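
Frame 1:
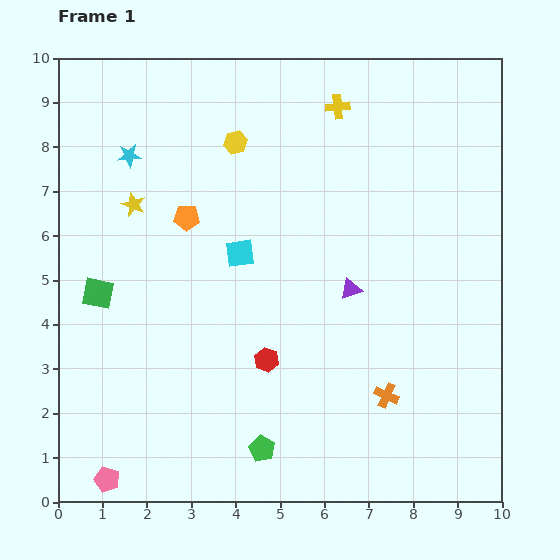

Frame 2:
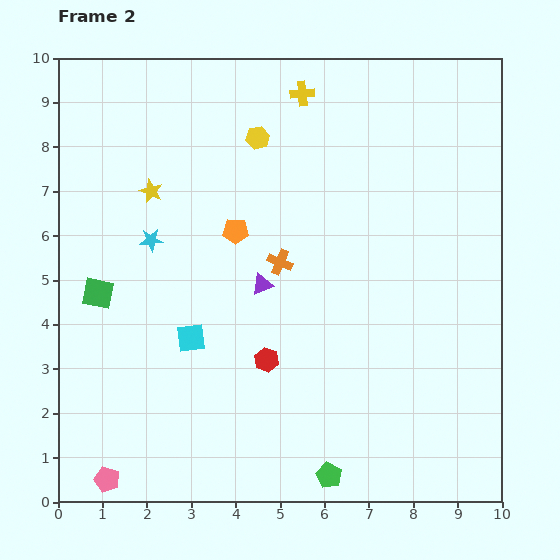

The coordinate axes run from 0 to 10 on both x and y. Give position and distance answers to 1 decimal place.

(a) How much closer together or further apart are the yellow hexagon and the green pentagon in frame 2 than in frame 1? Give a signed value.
+0.9

Distance in frame 1: 6.9. Distance in frame 2: 7.8.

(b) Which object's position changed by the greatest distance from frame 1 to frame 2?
the orange cross

(moved 3.8; next 2.2)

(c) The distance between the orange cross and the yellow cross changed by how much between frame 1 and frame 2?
-2.8

Distance in frame 1: 6.6. Distance in frame 2: 3.8.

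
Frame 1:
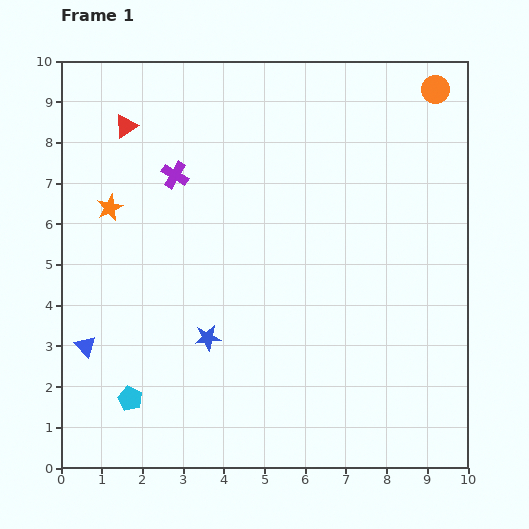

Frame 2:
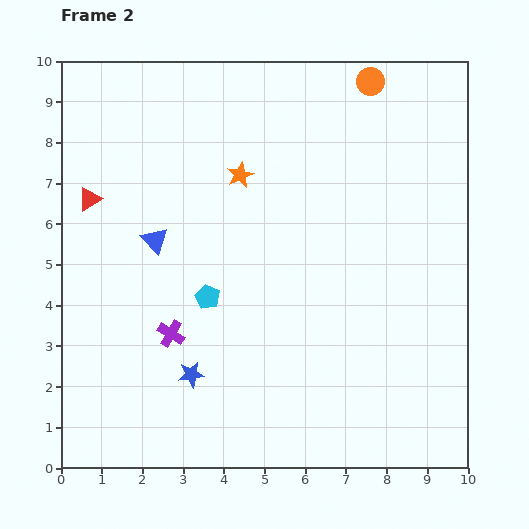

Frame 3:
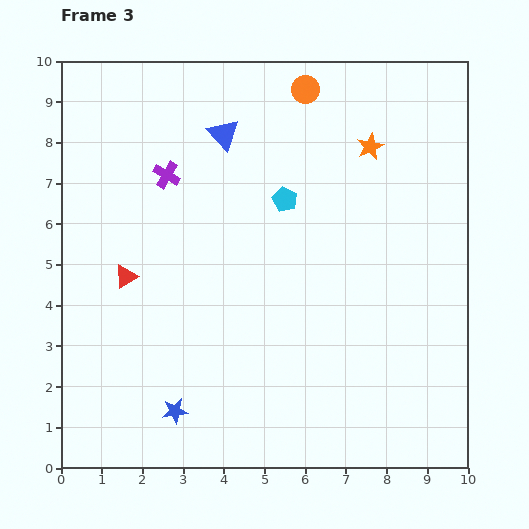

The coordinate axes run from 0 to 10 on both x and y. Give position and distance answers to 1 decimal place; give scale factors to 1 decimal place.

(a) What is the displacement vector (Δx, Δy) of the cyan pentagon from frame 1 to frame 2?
(1.9, 2.5)

The cyan pentagon was at (1.7, 1.7) in frame 1 and (3.6, 4.2) in frame 2.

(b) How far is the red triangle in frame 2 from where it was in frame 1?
2.0

The red triangle moved from (1.6, 8.4) to (0.7, 6.6), a distance of √(0.9² + 1.8²) ≈ 2.0.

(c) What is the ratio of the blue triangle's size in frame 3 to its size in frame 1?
1.5×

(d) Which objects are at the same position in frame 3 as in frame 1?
none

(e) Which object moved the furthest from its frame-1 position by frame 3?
the orange star

(moved 6.6; next 6.2)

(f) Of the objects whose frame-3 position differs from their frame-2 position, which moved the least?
the blue star

(moved 1.0)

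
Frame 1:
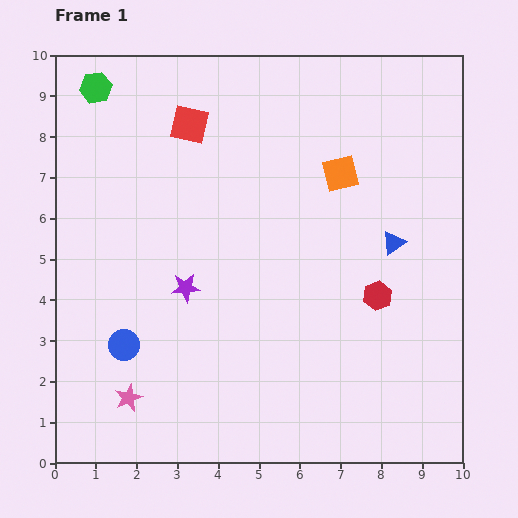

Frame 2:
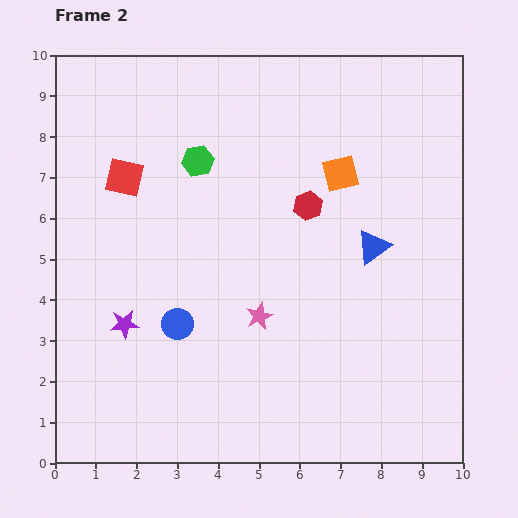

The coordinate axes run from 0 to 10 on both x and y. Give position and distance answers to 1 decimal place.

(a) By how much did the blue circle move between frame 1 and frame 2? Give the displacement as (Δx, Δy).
(1.3, 0.5)

The blue circle was at (1.7, 2.9) in frame 1 and (3.0, 3.4) in frame 2.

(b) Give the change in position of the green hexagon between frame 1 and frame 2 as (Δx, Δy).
(2.5, -1.8)

The green hexagon was at (1.0, 9.2) in frame 1 and (3.5, 7.4) in frame 2.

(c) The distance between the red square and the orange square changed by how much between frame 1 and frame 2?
+1.4

Distance in frame 1: 3.9. Distance in frame 2: 5.3.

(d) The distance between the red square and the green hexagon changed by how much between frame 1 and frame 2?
-0.7

Distance in frame 1: 2.5. Distance in frame 2: 1.8.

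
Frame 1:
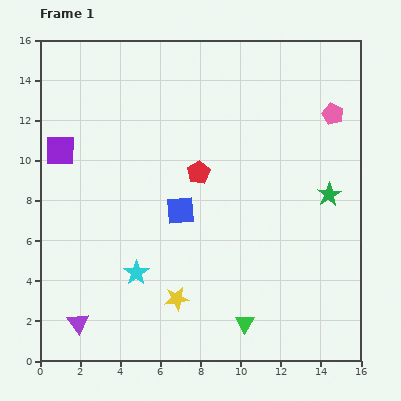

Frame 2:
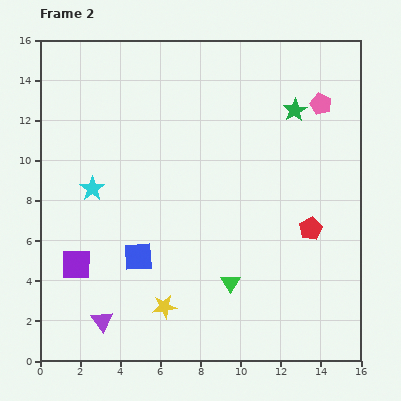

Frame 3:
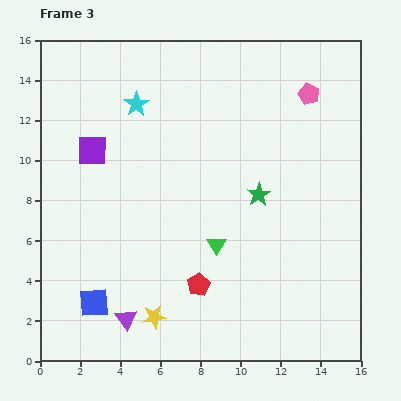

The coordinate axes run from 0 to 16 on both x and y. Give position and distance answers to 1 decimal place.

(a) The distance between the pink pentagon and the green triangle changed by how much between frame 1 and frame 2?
-1.3

Distance in frame 1: 11.3. Distance in frame 2: 10.0.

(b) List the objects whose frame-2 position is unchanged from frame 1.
none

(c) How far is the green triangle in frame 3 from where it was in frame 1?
4.1

The green triangle moved from (10.2, 1.9) to (8.8, 5.8), a distance of √(1.4² + 3.9²) ≈ 4.1.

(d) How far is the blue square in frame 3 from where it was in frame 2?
3.2

The blue square moved from (4.9, 5.2) to (2.7, 2.9), a distance of √(2.2² + 2.3²) ≈ 3.2.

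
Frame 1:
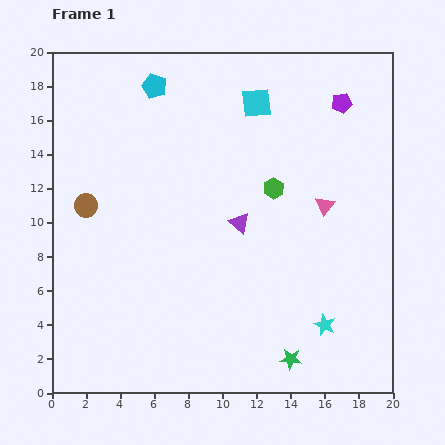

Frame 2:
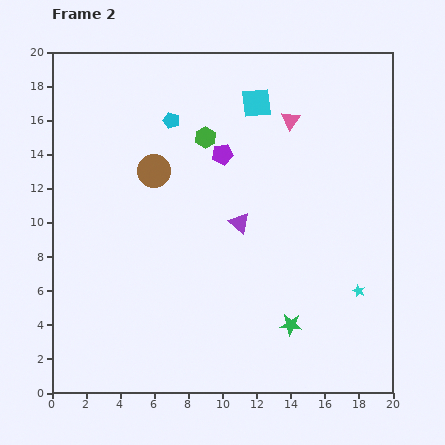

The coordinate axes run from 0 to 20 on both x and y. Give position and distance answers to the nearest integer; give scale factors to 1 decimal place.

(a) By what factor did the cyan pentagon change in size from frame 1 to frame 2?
0.6×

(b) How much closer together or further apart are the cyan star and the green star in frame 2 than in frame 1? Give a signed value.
+1

Distance in frame 1: 3. Distance in frame 2: 4.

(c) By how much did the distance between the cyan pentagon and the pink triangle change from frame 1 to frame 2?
-5

Distance in frame 1: 12. Distance in frame 2: 7.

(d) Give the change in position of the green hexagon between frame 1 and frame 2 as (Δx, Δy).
(-4, 3)

The green hexagon was at (13, 12) in frame 1 and (9, 15) in frame 2.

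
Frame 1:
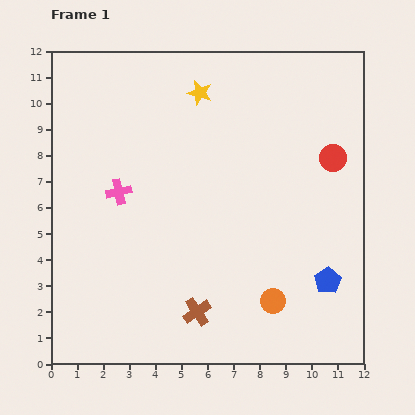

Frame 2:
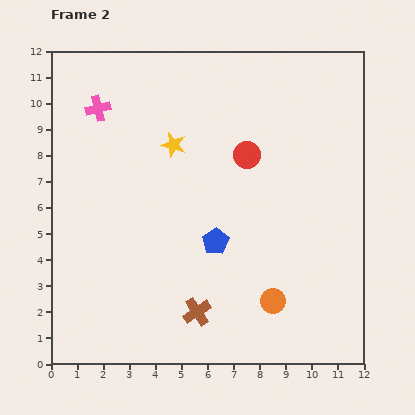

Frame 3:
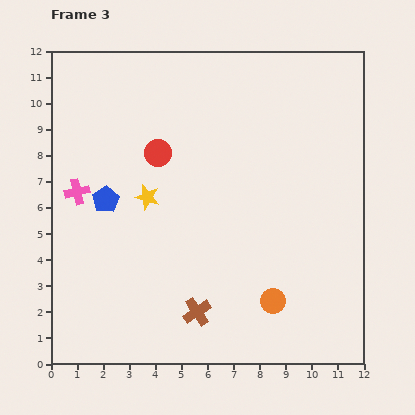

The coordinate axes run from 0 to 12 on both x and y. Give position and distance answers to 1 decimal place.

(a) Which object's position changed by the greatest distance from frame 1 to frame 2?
the blue pentagon

(moved 4.6; next 3.3)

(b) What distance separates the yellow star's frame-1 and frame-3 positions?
4.5

The yellow star moved from (5.7, 10.4) to (3.7, 6.4), a distance of √(2.0² + 4.0²) ≈ 4.5.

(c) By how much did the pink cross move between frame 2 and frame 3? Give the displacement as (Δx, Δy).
(-0.8, -3.2)

The pink cross was at (1.8, 9.8) in frame 2 and (1.0, 6.6) in frame 3.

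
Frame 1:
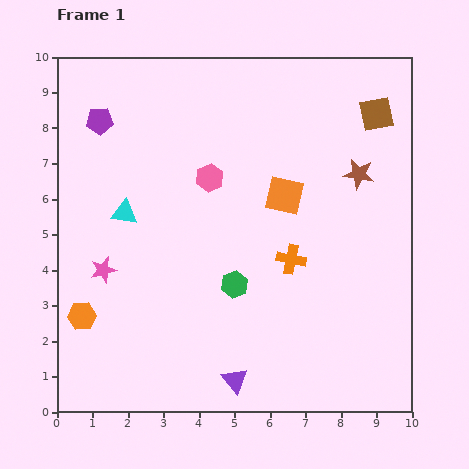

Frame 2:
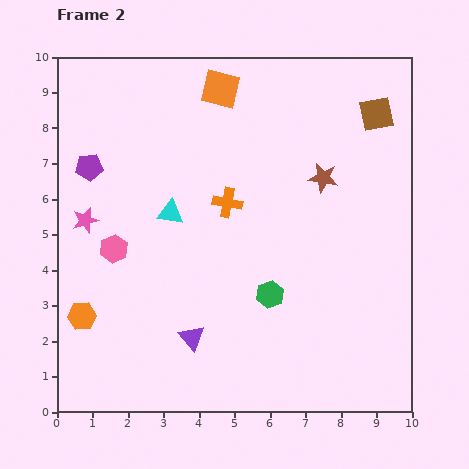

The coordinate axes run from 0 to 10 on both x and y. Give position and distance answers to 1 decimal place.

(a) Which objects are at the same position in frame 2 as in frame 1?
the brown square, the orange hexagon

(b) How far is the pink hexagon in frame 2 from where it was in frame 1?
3.4

The pink hexagon moved from (4.3, 6.6) to (1.6, 4.6), a distance of √(2.7² + 2.0²) ≈ 3.4.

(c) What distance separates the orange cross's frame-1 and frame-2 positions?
2.4

The orange cross moved from (6.6, 4.3) to (4.8, 5.9), a distance of √(1.8² + 1.6²) ≈ 2.4.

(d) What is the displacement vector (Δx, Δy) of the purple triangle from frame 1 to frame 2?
(-1.2, 1.2)

The purple triangle was at (5.0, 0.9) in frame 1 and (3.8, 2.1) in frame 2.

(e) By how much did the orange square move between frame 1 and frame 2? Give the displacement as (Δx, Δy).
(-1.8, 3.0)

The orange square was at (6.4, 6.1) in frame 1 and (4.6, 9.1) in frame 2.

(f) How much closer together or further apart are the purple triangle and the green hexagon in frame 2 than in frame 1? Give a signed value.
-0.2

Distance in frame 1: 2.7. Distance in frame 2: 2.5.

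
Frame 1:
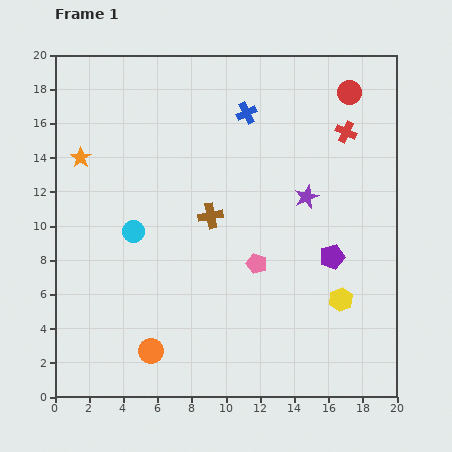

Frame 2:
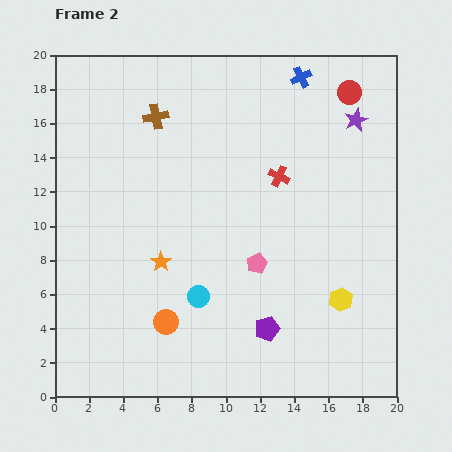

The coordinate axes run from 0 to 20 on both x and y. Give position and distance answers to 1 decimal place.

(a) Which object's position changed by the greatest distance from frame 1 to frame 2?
the orange star

(moved 7.7; next 6.6)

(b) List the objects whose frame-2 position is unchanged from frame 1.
the red circle, the pink pentagon, the yellow hexagon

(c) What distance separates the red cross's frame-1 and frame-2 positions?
4.7

The red cross moved from (17.0, 15.5) to (13.1, 12.9), a distance of √(3.9² + 2.6²) ≈ 4.7.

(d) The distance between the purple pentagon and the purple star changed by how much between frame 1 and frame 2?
+9.5

Distance in frame 1: 3.8. Distance in frame 2: 13.3.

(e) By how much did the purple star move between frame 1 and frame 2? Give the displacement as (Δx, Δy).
(2.9, 4.5)

The purple star was at (14.7, 11.7) in frame 1 and (17.6, 16.2) in frame 2.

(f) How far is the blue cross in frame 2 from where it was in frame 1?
3.8

The blue cross moved from (11.2, 16.6) to (14.4, 18.7), a distance of √(3.2² + 2.1²) ≈ 3.8.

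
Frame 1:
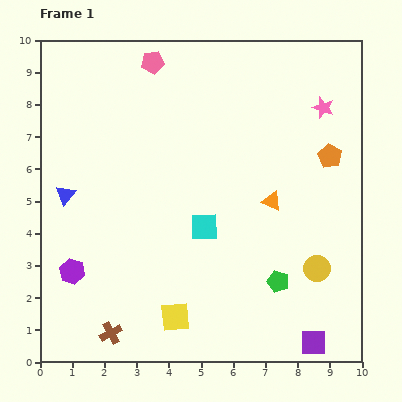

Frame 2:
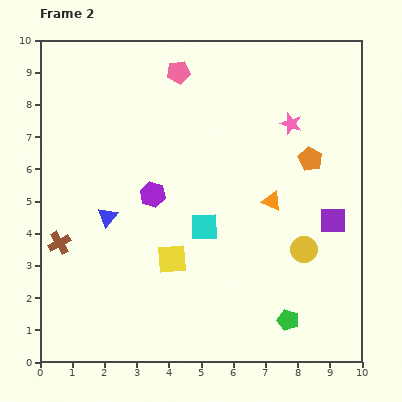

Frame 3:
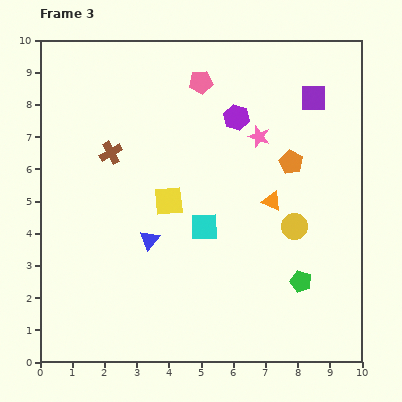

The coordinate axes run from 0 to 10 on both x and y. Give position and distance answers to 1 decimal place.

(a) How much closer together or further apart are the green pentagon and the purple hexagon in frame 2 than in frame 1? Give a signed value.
-0.7

Distance in frame 1: 6.4. Distance in frame 2: 5.7.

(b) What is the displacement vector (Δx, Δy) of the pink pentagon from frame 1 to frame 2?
(0.8, -0.3)

The pink pentagon was at (3.5, 9.3) in frame 1 and (4.3, 9.0) in frame 2.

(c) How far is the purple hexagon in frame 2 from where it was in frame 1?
3.5

The purple hexagon moved from (1.0, 2.8) to (3.5, 5.2), a distance of √(2.5² + 2.4²) ≈ 3.5.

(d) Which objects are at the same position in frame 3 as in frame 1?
the cyan square, the orange triangle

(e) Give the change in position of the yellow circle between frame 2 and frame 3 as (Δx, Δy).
(-0.3, 0.7)

The yellow circle was at (8.2, 3.5) in frame 2 and (7.9, 4.2) in frame 3.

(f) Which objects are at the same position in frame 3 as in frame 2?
the cyan square, the orange triangle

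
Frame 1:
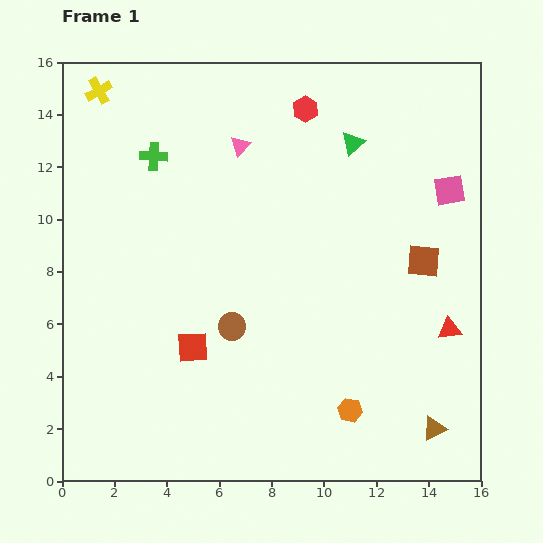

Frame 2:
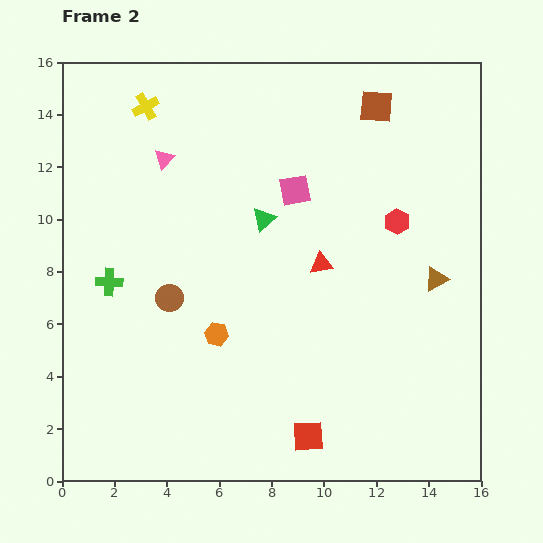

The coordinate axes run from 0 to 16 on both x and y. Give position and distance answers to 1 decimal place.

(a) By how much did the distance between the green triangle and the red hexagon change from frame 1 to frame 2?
+2.9

Distance in frame 1: 2.2. Distance in frame 2: 5.1.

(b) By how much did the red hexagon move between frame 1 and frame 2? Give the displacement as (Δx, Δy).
(3.5, -4.3)

The red hexagon was at (9.3, 14.2) in frame 1 and (12.8, 9.9) in frame 2.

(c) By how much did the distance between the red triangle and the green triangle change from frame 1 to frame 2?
-5.2

Distance in frame 1: 8.0. Distance in frame 2: 2.8.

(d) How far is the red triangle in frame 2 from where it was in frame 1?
5.5

The red triangle moved from (14.8, 5.8) to (9.9, 8.3), a distance of √(4.9² + 2.5²) ≈ 5.5.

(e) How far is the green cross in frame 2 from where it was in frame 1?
5.1

The green cross moved from (3.5, 12.4) to (1.8, 7.6), a distance of √(1.7² + 4.8²) ≈ 5.1.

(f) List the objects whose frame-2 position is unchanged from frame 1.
none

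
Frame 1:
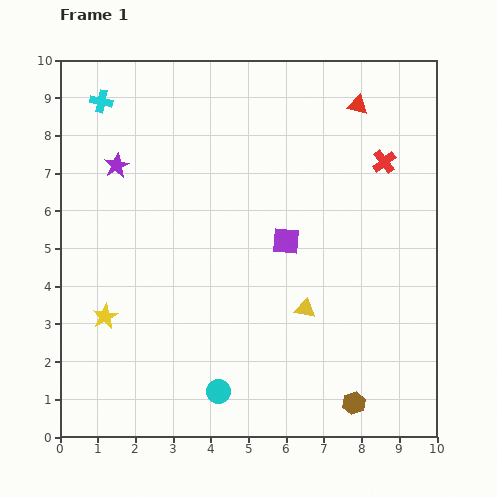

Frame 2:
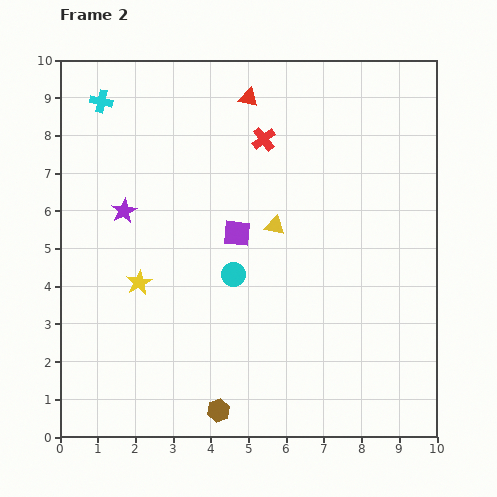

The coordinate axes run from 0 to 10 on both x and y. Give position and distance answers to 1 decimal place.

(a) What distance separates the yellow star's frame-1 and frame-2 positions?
1.3

The yellow star moved from (1.2, 3.2) to (2.1, 4.1), a distance of √(0.9² + 0.9²) ≈ 1.3.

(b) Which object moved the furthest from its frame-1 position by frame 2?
the brown hexagon

(moved 3.6; next 3.3)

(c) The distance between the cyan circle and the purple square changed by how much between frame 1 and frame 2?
-3.3

Distance in frame 1: 4.4. Distance in frame 2: 1.1.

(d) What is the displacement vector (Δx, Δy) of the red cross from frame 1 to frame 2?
(-3.2, 0.6)

The red cross was at (8.6, 7.3) in frame 1 and (5.4, 7.9) in frame 2.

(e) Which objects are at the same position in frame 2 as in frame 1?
the cyan cross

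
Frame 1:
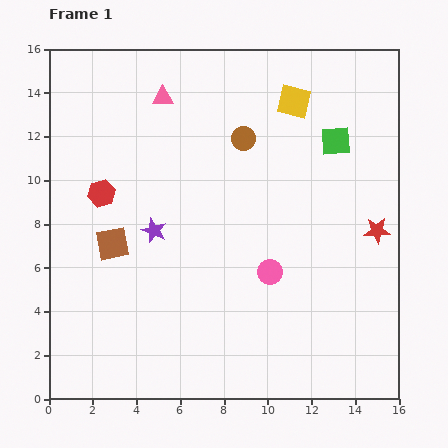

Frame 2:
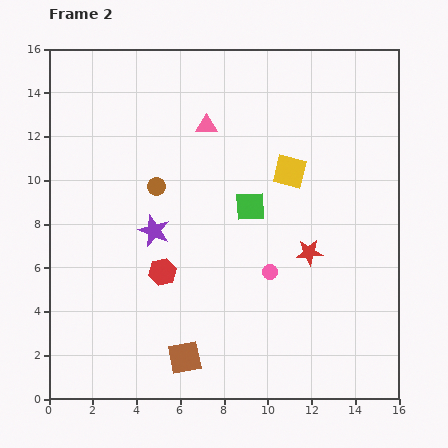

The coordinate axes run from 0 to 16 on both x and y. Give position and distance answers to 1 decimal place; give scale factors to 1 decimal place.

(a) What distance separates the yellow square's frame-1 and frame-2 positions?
3.2

The yellow square moved from (11.2, 13.6) to (11.0, 10.4), a distance of √(0.2² + 3.2²) ≈ 3.2.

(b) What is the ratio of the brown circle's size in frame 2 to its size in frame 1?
0.7×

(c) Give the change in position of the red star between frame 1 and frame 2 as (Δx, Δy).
(-3.1, -1.0)

The red star was at (15.0, 7.7) in frame 1 and (11.9, 6.7) in frame 2.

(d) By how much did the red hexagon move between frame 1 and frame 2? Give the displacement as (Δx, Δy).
(2.8, -3.6)

The red hexagon was at (2.4, 9.4) in frame 1 and (5.2, 5.8) in frame 2.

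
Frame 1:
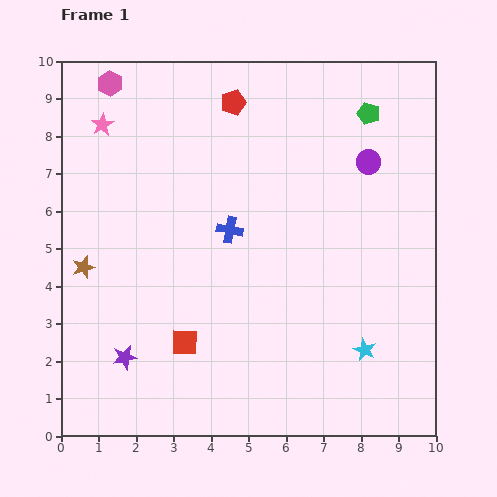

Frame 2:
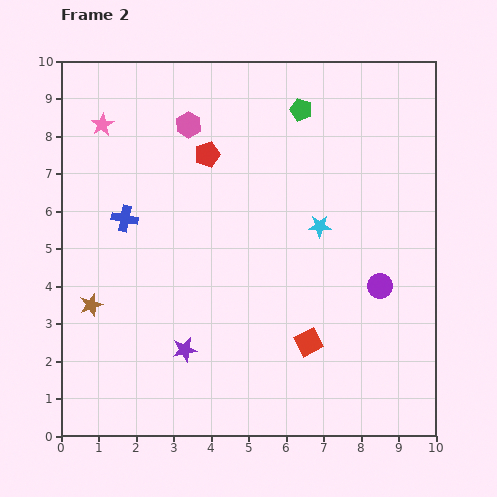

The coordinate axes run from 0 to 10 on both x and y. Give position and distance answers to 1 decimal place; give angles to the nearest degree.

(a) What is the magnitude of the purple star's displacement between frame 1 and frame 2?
1.6

The purple star moved from (1.7, 2.1) to (3.3, 2.3), a distance of √(1.6² + 0.2²) ≈ 1.6.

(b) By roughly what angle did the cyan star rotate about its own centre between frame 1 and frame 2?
26° counter-clockwise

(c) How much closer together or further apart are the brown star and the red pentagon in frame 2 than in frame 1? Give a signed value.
-0.8

Distance in frame 1: 5.9. Distance in frame 2: 5.1.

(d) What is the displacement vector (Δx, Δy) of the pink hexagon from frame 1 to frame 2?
(2.1, -1.1)

The pink hexagon was at (1.3, 9.4) in frame 1 and (3.4, 8.3) in frame 2.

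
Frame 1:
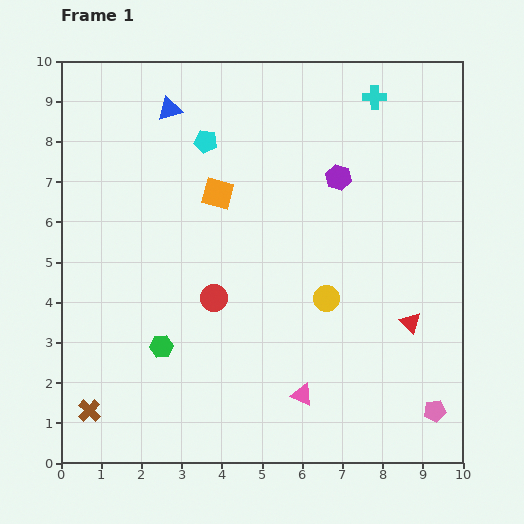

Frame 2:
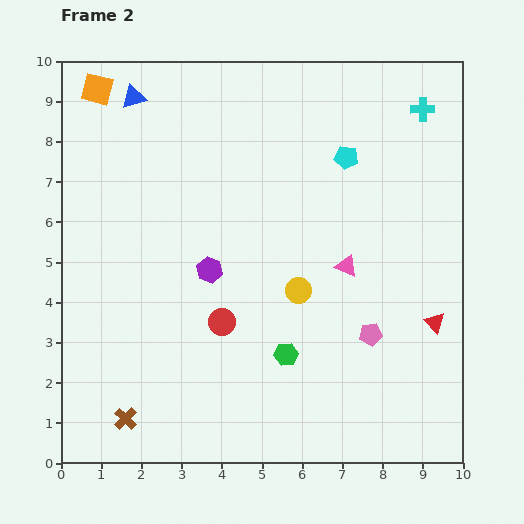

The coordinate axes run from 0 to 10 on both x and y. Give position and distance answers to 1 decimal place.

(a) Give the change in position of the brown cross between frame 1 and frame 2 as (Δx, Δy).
(0.9, -0.2)

The brown cross was at (0.7, 1.3) in frame 1 and (1.6, 1.1) in frame 2.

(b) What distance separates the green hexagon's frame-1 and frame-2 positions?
3.1

The green hexagon moved from (2.5, 2.9) to (5.6, 2.7), a distance of √(3.1² + 0.2²) ≈ 3.1.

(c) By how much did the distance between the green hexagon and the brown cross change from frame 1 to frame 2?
+1.9

Distance in frame 1: 2.4. Distance in frame 2: 4.3.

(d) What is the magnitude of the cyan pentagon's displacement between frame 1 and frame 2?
3.5

The cyan pentagon moved from (3.6, 8.0) to (7.1, 7.6), a distance of √(3.5² + 0.4²) ≈ 3.5.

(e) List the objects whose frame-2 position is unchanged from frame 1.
none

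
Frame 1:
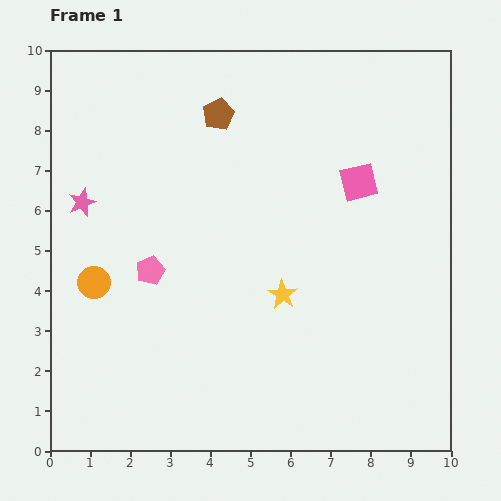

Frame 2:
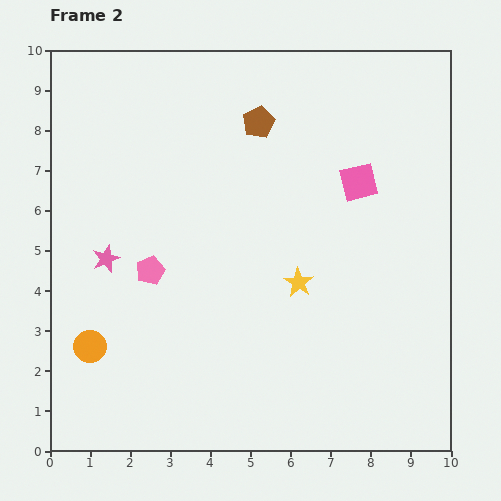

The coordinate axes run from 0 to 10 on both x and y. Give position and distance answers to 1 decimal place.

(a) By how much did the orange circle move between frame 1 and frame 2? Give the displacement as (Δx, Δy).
(-0.1, -1.6)

The orange circle was at (1.1, 4.2) in frame 1 and (1.0, 2.6) in frame 2.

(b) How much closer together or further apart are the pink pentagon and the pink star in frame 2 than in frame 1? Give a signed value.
-1.3

Distance in frame 1: 2.4. Distance in frame 2: 1.1.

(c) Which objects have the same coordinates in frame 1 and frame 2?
the pink square, the pink pentagon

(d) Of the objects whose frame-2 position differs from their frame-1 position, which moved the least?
the yellow star

(moved 0.5)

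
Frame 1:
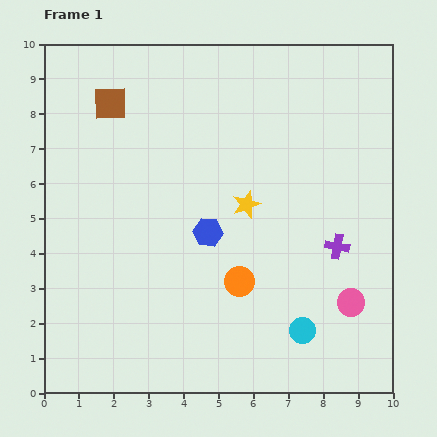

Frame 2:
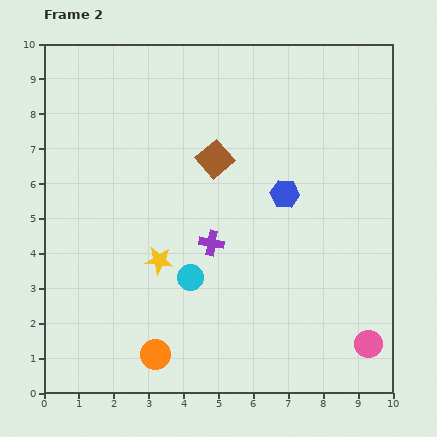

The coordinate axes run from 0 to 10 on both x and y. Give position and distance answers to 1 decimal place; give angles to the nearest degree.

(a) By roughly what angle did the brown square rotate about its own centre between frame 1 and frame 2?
39° counter-clockwise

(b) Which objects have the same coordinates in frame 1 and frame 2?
none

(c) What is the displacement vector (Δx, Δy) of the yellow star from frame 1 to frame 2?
(-2.5, -1.6)

The yellow star was at (5.8, 5.4) in frame 1 and (3.3, 3.8) in frame 2.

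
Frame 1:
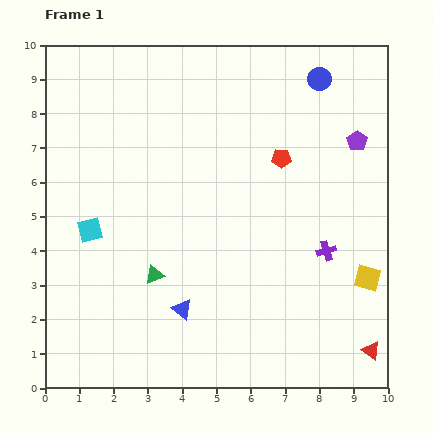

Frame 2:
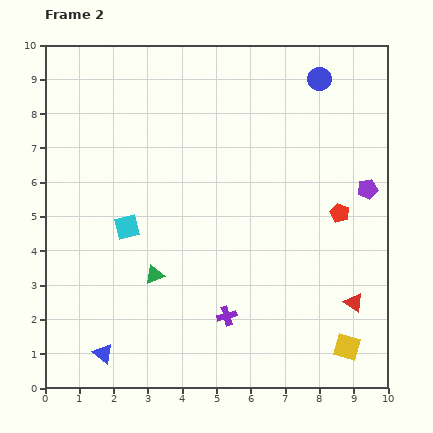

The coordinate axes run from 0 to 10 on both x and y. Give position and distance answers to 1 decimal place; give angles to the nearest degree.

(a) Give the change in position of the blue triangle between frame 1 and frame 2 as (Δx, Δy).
(-2.3, -1.3)

The blue triangle was at (4.0, 2.3) in frame 1 and (1.7, 1.0) in frame 2.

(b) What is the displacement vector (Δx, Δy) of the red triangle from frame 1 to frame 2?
(-0.5, 1.4)

The red triangle was at (9.5, 1.1) in frame 1 and (9.0, 2.5) in frame 2.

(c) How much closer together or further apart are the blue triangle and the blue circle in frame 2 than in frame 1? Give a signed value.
+2.4

Distance in frame 1: 7.8. Distance in frame 2: 10.2.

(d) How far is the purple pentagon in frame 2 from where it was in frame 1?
1.4

The purple pentagon moved from (9.1, 7.2) to (9.4, 5.8), a distance of √(0.3² + 1.4²) ≈ 1.4.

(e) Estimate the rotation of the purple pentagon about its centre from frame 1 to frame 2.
24° clockwise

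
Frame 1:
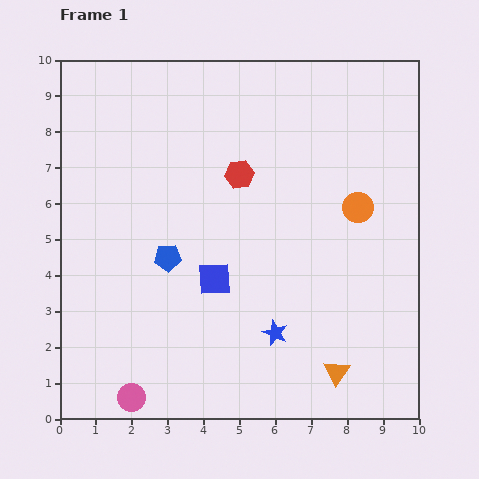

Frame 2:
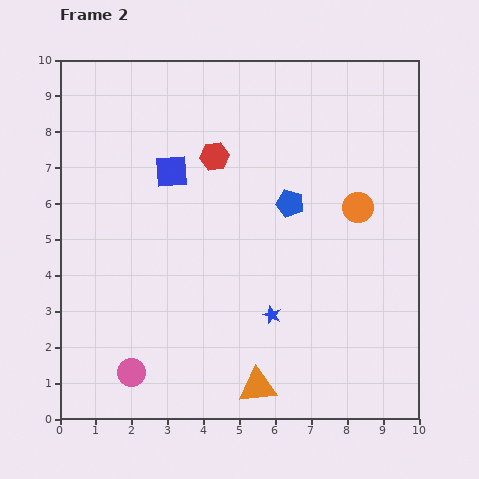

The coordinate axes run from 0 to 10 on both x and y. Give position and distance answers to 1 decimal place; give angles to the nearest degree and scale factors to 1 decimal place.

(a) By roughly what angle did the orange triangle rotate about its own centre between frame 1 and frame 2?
50° clockwise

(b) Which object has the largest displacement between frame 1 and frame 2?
the blue pentagon

(moved 3.7; next 3.2)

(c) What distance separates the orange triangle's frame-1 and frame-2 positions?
2.2

The orange triangle moved from (7.7, 1.3) to (5.5, 0.9), a distance of √(2.2² + 0.4²) ≈ 2.2.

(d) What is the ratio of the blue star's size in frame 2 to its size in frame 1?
0.7×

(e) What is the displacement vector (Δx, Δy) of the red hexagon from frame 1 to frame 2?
(-0.7, 0.5)

The red hexagon was at (5.0, 6.8) in frame 1 and (4.3, 7.3) in frame 2.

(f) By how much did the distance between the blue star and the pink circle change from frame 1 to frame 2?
-0.2

Distance in frame 1: 4.4. Distance in frame 2: 4.2.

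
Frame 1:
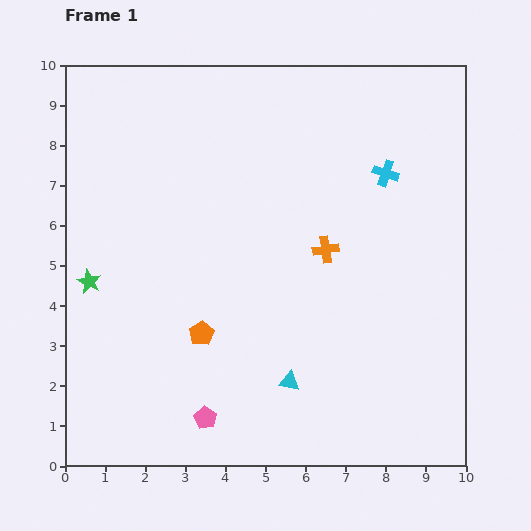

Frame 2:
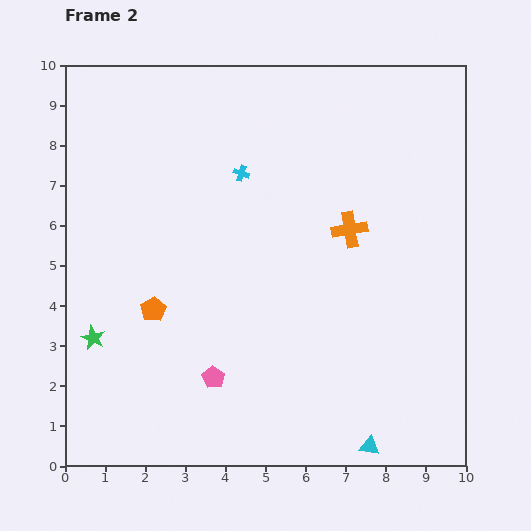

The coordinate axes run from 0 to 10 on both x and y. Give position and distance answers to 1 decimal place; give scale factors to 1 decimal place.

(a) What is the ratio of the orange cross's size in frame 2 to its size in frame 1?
1.4×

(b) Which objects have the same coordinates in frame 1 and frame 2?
none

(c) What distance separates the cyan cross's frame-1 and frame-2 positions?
3.6

The cyan cross moved from (8.0, 7.3) to (4.4, 7.3), a distance of √(3.6² + 0.0²) ≈ 3.6.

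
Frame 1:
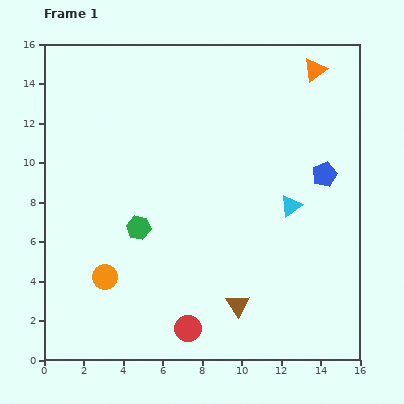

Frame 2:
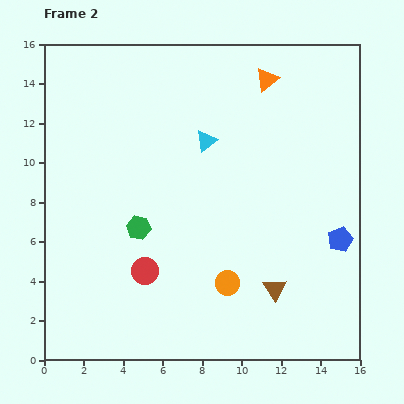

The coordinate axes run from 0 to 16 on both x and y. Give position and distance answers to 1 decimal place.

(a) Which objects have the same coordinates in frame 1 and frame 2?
the green hexagon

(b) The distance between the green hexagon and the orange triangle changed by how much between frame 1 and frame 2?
-2.1

Distance in frame 1: 12.0. Distance in frame 2: 9.9.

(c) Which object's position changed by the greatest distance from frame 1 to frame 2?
the orange circle

(moved 6.2; next 5.4)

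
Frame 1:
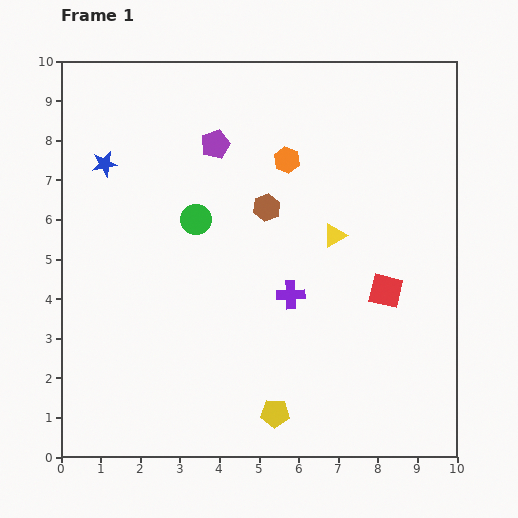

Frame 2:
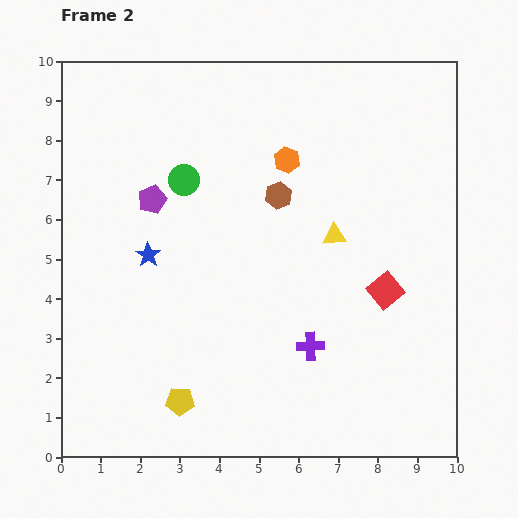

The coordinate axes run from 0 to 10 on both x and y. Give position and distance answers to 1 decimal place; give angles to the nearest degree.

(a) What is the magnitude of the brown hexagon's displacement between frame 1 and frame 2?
0.4

The brown hexagon moved from (5.2, 6.3) to (5.5, 6.6), a distance of √(0.3² + 0.3²) ≈ 0.4.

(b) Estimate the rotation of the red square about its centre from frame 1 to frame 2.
36° clockwise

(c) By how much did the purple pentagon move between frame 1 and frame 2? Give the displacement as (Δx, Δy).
(-1.6, -1.4)

The purple pentagon was at (3.9, 7.9) in frame 1 and (2.3, 6.5) in frame 2.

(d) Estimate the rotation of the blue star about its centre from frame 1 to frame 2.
25° counter-clockwise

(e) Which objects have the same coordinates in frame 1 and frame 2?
the orange hexagon, the red square, the yellow triangle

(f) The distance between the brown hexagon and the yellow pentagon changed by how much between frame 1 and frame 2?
+0.6

Distance in frame 1: 5.2. Distance in frame 2: 5.8.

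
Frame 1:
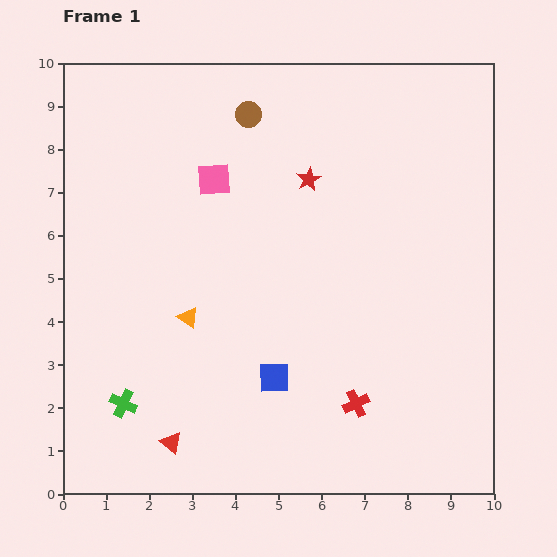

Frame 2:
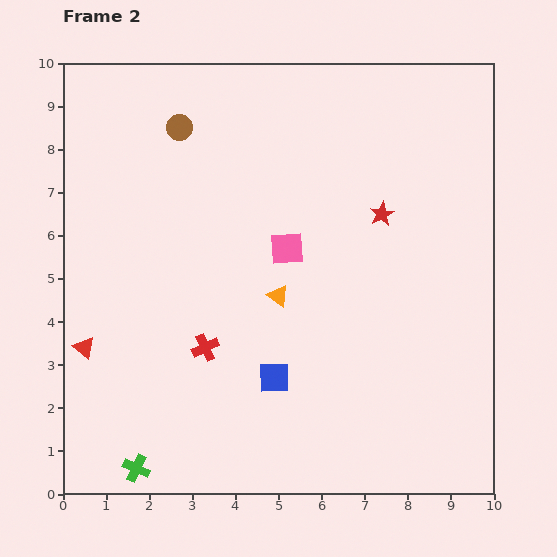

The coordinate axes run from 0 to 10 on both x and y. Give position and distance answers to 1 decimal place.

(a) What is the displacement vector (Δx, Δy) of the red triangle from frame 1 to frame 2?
(-2.0, 2.2)

The red triangle was at (2.5, 1.2) in frame 1 and (0.5, 3.4) in frame 2.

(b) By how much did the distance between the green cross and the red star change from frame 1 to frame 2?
+1.5

Distance in frame 1: 6.7. Distance in frame 2: 8.2.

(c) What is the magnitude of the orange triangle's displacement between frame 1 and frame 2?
2.2

The orange triangle moved from (2.9, 4.1) to (5.0, 4.6), a distance of √(2.1² + 0.5²) ≈ 2.2.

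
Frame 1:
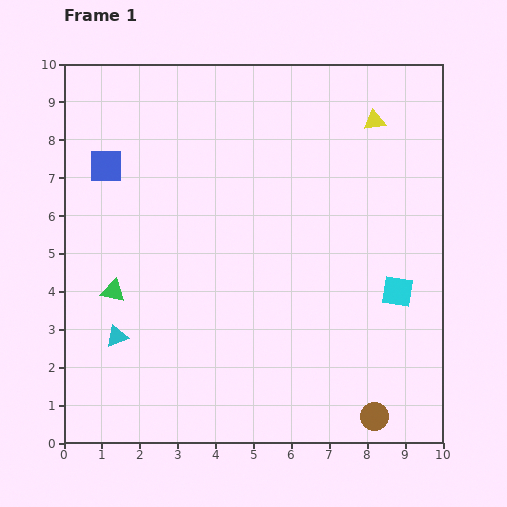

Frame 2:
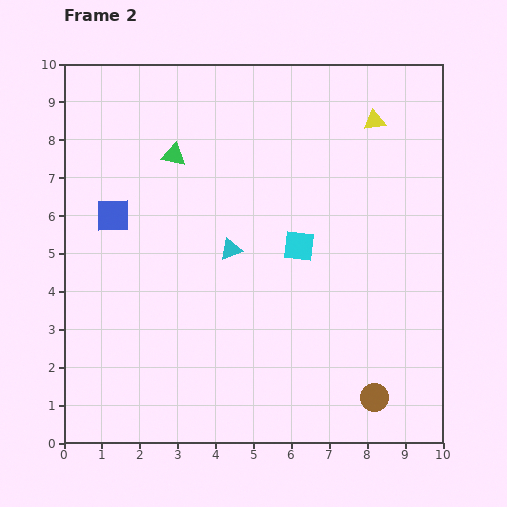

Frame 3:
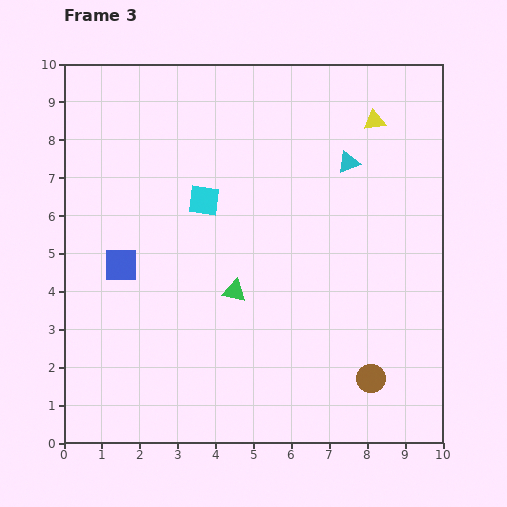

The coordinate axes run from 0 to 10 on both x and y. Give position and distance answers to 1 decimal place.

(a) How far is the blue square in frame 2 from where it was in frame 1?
1.3

The blue square moved from (1.1, 7.3) to (1.3, 6.0), a distance of √(0.2² + 1.3²) ≈ 1.3.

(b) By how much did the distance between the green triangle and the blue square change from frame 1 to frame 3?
-0.2

Distance in frame 1: 3.3. Distance in frame 3: 3.1.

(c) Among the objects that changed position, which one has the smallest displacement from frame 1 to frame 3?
the brown circle

(moved 1.0)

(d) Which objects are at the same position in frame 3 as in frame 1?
the yellow triangle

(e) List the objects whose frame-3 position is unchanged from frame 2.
the yellow triangle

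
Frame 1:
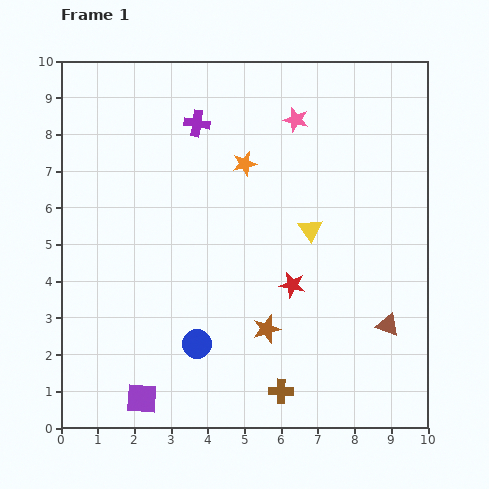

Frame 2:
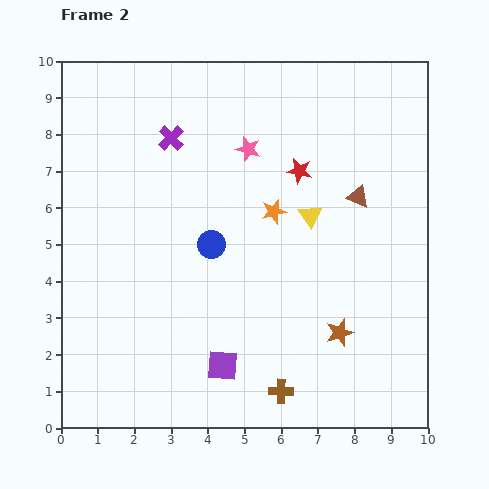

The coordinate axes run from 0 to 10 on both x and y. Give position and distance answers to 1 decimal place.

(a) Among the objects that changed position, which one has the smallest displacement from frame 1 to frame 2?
the yellow triangle

(moved 0.4)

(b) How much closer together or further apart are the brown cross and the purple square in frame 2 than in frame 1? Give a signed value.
-2.1

Distance in frame 1: 3.8. Distance in frame 2: 1.7.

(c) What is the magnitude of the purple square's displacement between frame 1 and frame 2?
2.4

The purple square moved from (2.2, 0.8) to (4.4, 1.7), a distance of √(2.2² + 0.9²) ≈ 2.4.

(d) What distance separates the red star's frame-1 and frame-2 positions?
3.1

The red star moved from (6.3, 3.9) to (6.5, 7.0), a distance of √(0.2² + 3.1²) ≈ 3.1.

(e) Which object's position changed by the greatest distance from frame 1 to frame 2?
the brown triangle

(moved 3.6; next 3.1)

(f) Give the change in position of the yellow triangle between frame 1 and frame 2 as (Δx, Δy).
(0.0, 0.4)

The yellow triangle was at (6.8, 5.4) in frame 1 and (6.8, 5.8) in frame 2.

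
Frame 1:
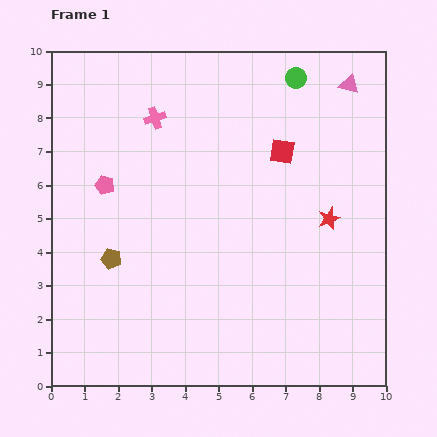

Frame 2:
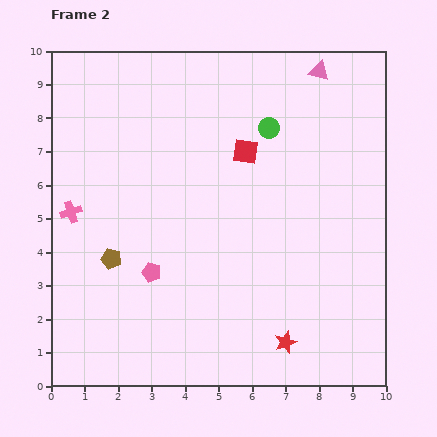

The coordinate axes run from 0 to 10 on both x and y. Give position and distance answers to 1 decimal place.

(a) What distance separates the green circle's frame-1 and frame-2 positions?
1.7

The green circle moved from (7.3, 9.2) to (6.5, 7.7), a distance of √(0.8² + 1.5²) ≈ 1.7.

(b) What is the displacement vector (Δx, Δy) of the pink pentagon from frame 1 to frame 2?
(1.4, -2.6)

The pink pentagon was at (1.6, 6.0) in frame 1 and (3.0, 3.4) in frame 2.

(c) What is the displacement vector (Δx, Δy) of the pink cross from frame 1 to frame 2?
(-2.5, -2.8)

The pink cross was at (3.1, 8.0) in frame 1 and (0.6, 5.2) in frame 2.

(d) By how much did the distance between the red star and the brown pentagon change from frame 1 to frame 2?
-0.8

Distance in frame 1: 6.6. Distance in frame 2: 5.8.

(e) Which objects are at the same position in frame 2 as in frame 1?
the brown pentagon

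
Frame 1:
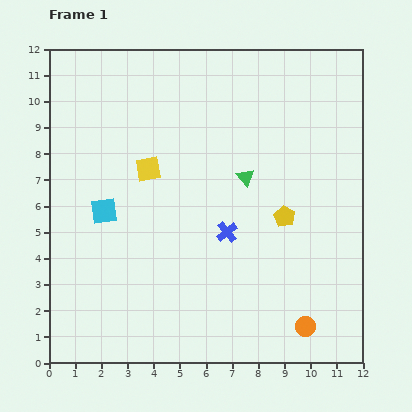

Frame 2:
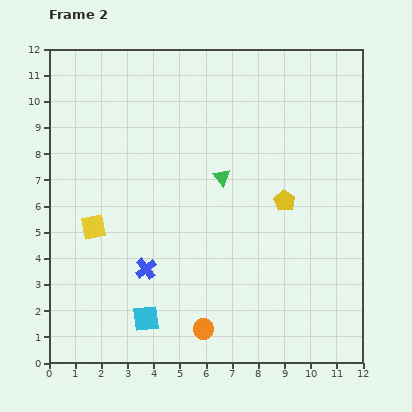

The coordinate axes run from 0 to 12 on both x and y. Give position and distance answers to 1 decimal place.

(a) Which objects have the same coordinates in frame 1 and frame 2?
none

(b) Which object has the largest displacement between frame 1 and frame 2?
the cyan square

(moved 4.4; next 3.9)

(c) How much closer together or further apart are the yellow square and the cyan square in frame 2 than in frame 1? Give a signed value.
+1.7

Distance in frame 1: 2.3. Distance in frame 2: 4.0.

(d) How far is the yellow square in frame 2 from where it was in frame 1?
3.0

The yellow square moved from (3.8, 7.4) to (1.7, 5.2), a distance of √(2.1² + 2.2²) ≈ 3.0.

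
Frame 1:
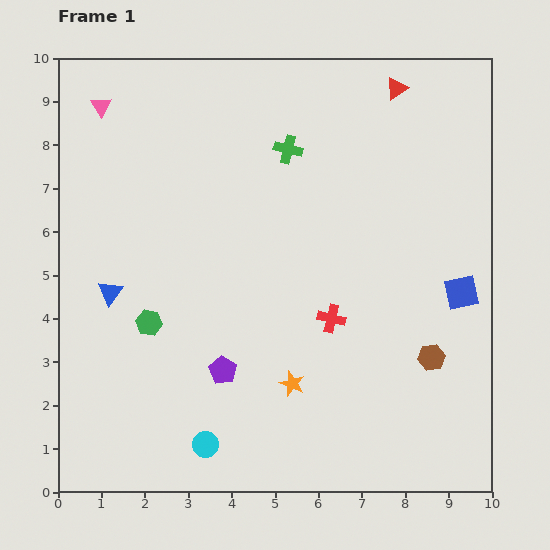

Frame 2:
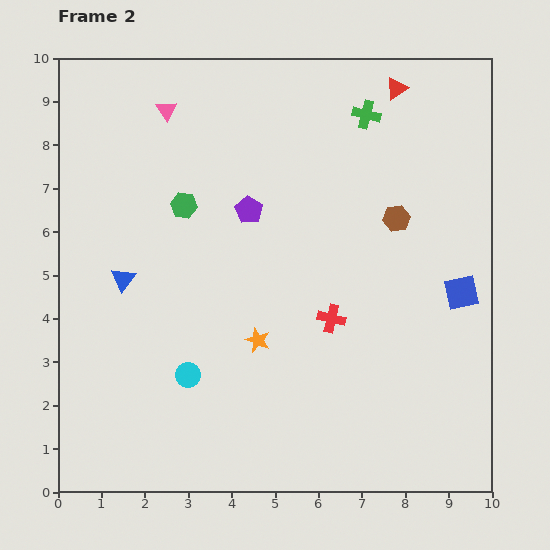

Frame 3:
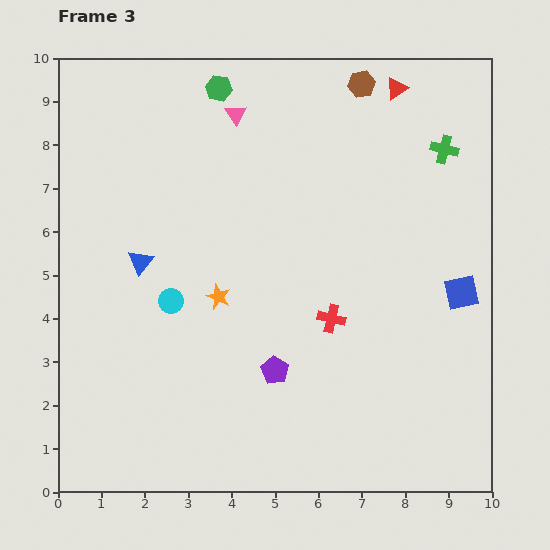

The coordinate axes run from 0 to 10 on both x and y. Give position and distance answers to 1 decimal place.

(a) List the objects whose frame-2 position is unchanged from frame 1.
the red cross, the red triangle, the blue square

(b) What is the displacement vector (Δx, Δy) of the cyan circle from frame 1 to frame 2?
(-0.4, 1.6)

The cyan circle was at (3.4, 1.1) in frame 1 and (3.0, 2.7) in frame 2.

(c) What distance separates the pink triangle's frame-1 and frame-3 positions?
3.1

The pink triangle moved from (1.0, 8.9) to (4.1, 8.7), a distance of √(3.1² + 0.2²) ≈ 3.1.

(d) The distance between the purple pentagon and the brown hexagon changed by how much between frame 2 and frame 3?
+3.5

Distance in frame 2: 3.4. Distance in frame 3: 6.9.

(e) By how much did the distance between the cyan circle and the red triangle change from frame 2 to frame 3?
-1.1

Distance in frame 2: 8.2. Distance in frame 3: 7.1.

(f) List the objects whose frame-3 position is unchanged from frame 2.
the red cross, the red triangle, the blue square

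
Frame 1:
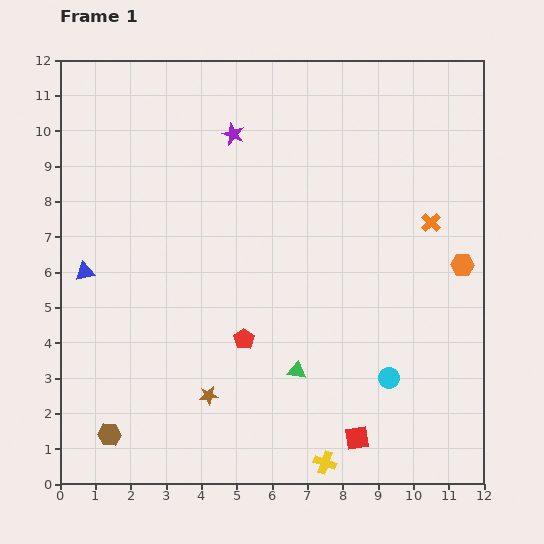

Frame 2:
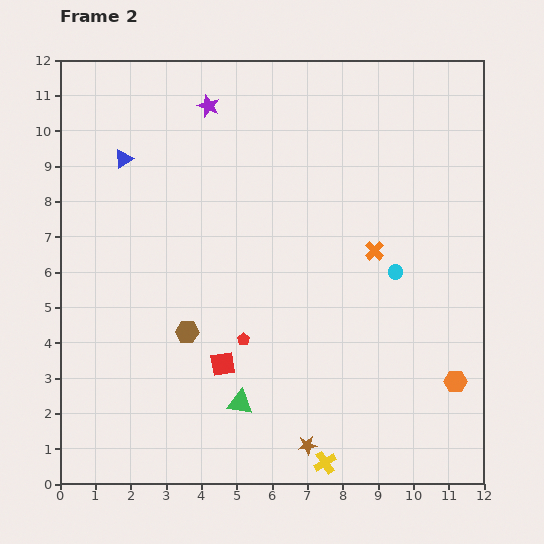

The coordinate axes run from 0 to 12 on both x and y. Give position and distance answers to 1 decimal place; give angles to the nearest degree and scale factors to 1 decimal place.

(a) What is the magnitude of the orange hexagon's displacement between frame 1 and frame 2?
3.3

The orange hexagon moved from (11.4, 6.2) to (11.2, 2.9), a distance of √(0.2² + 3.3²) ≈ 3.3.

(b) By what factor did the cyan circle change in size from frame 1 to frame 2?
0.7×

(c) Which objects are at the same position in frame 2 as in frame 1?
the yellow cross, the red pentagon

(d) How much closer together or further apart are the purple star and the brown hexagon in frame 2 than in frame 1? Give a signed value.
-2.8

Distance in frame 1: 9.2. Distance in frame 2: 6.4.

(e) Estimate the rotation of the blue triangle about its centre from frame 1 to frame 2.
19° counter-clockwise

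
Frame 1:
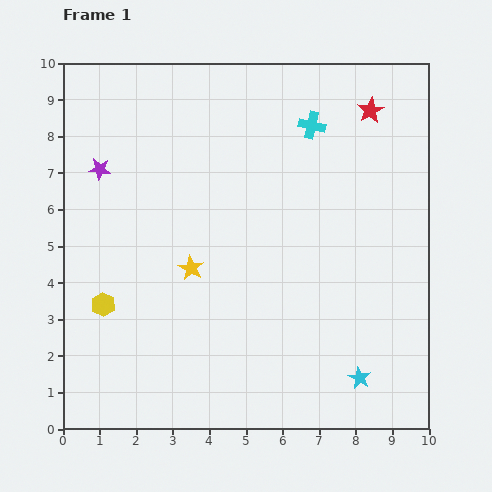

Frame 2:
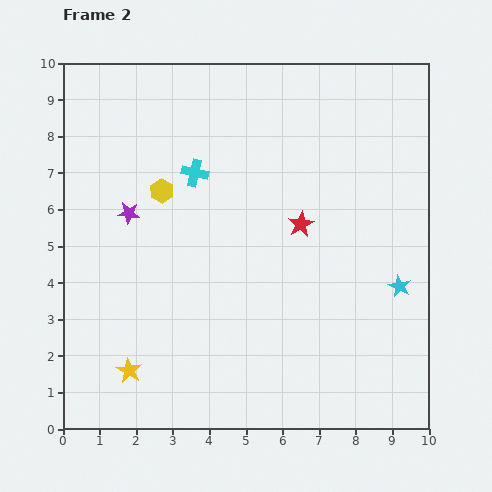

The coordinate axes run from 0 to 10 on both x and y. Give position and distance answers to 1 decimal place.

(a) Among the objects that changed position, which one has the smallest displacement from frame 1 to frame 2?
the purple star

(moved 1.4)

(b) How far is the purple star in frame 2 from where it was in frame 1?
1.4

The purple star moved from (1.0, 7.1) to (1.8, 5.9), a distance of √(0.8² + 1.2²) ≈ 1.4.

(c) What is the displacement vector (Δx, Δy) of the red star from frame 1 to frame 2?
(-1.9, -3.1)

The red star was at (8.4, 8.7) in frame 1 and (6.5, 5.6) in frame 2.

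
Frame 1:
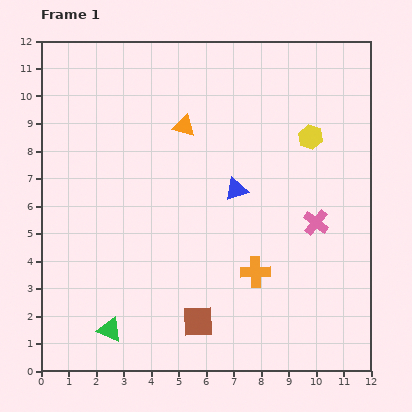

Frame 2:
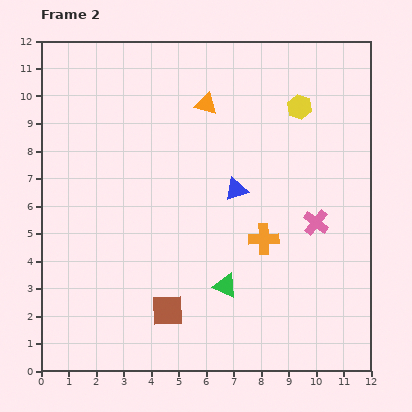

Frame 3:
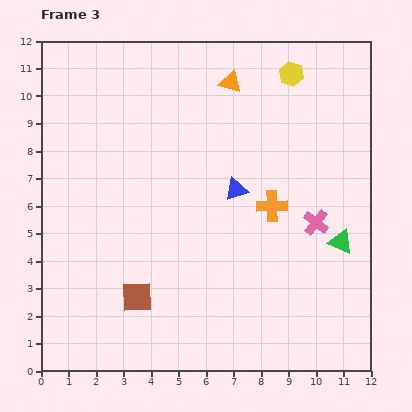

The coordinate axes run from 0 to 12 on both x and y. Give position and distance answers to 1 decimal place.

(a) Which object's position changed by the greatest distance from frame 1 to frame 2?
the green triangle

(moved 4.5; next 1.2)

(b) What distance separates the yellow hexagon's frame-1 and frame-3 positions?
2.4

The yellow hexagon moved from (9.8, 8.5) to (9.1, 10.8), a distance of √(0.7² + 2.3²) ≈ 2.4.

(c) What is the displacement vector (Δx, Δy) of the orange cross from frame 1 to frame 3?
(0.6, 2.4)

The orange cross was at (7.8, 3.6) in frame 1 and (8.4, 6.0) in frame 3.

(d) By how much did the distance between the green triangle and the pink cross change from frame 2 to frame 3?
-2.9

Distance in frame 2: 4.0. Distance in frame 3: 1.1.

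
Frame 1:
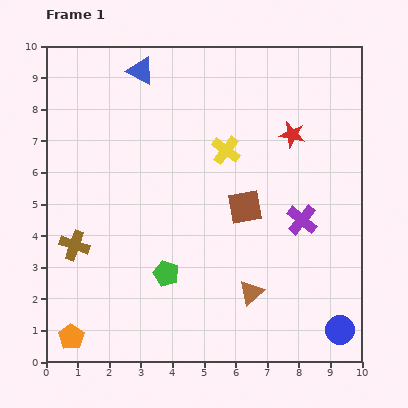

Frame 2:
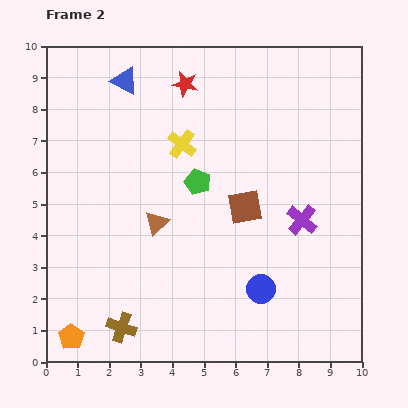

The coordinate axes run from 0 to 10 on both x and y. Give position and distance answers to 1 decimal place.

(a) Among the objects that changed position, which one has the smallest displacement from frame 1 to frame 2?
the blue triangle

(moved 0.6)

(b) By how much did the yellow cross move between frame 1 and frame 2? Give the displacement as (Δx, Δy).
(-1.4, 0.2)

The yellow cross was at (5.7, 6.7) in frame 1 and (4.3, 6.9) in frame 2.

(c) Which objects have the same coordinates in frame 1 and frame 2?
the orange pentagon, the brown square, the purple cross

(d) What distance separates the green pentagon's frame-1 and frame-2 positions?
3.1

The green pentagon moved from (3.8, 2.8) to (4.8, 5.7), a distance of √(1.0² + 2.9²) ≈ 3.1.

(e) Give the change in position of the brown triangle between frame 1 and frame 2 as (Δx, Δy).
(-3.0, 2.2)

The brown triangle was at (6.5, 2.2) in frame 1 and (3.5, 4.4) in frame 2.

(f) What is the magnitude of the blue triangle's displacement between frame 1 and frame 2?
0.6

The blue triangle moved from (3.0, 9.2) to (2.5, 8.9), a distance of √(0.5² + 0.3²) ≈ 0.6.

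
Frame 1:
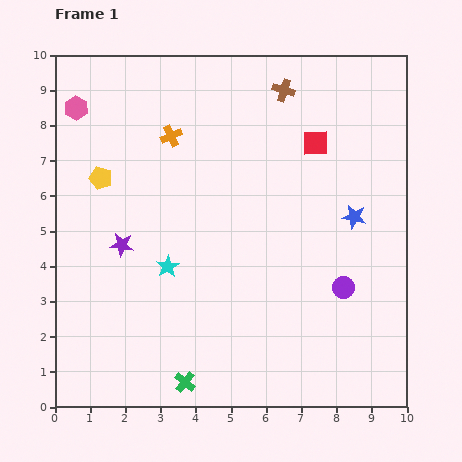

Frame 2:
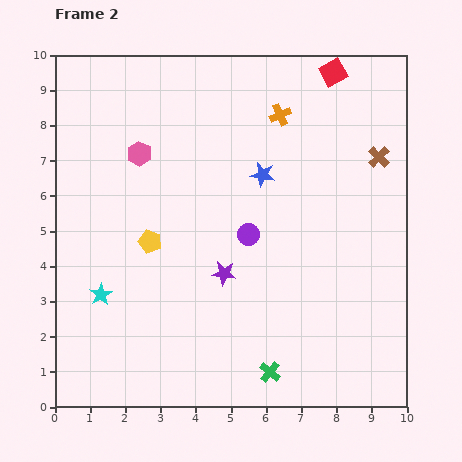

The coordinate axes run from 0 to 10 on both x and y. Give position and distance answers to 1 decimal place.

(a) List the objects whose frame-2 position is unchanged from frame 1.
none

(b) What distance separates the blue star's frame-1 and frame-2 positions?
2.9

The blue star moved from (8.5, 5.4) to (5.9, 6.6), a distance of √(2.6² + 1.2²) ≈ 2.9.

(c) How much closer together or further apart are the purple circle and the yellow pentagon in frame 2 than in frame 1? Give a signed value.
-4.8

Distance in frame 1: 7.6. Distance in frame 2: 2.8.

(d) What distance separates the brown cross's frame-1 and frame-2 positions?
3.3

The brown cross moved from (6.5, 9.0) to (9.2, 7.1), a distance of √(2.7² + 1.9²) ≈ 3.3.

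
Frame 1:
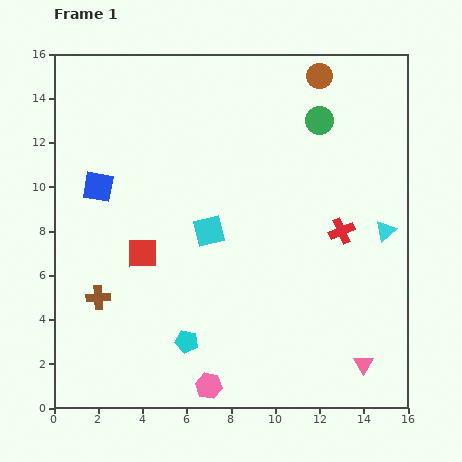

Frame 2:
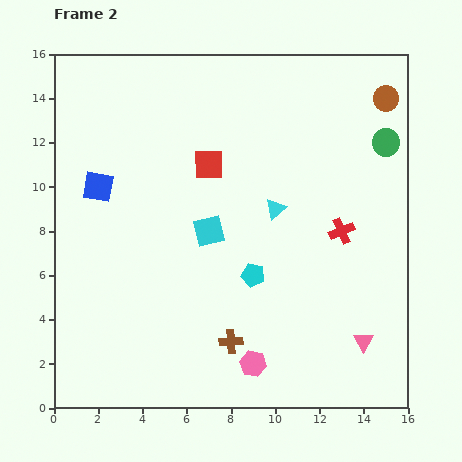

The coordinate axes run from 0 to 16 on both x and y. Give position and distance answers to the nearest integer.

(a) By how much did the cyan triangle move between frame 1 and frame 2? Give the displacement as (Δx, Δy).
(-5, 1)

The cyan triangle was at (15, 8) in frame 1 and (10, 9) in frame 2.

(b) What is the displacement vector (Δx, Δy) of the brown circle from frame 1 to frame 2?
(3, -1)

The brown circle was at (12, 15) in frame 1 and (15, 14) in frame 2.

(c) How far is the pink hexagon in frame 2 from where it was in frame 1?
2

The pink hexagon moved from (7, 1) to (9, 2), a distance of √(2² + 1²) ≈ 2.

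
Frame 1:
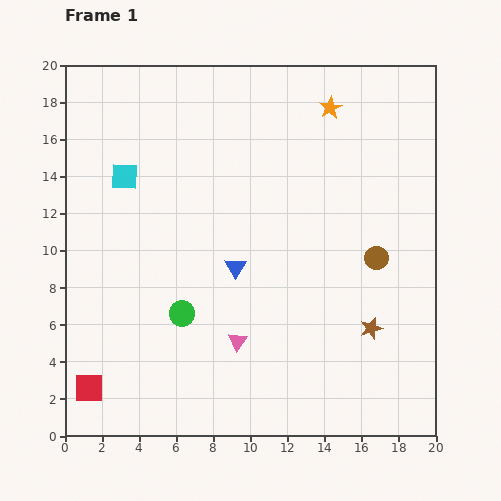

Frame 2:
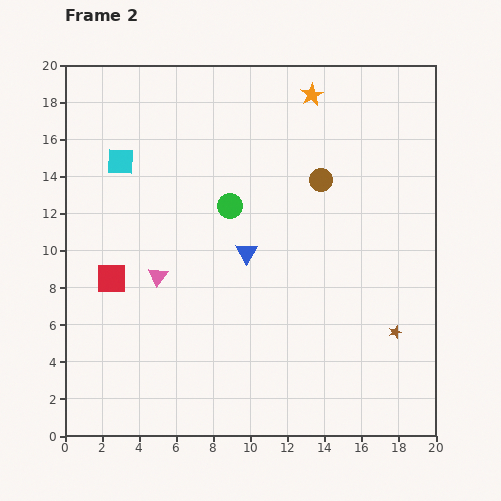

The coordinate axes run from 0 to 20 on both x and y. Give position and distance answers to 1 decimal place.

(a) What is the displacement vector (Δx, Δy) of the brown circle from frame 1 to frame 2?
(-3.0, 4.2)

The brown circle was at (16.8, 9.6) in frame 1 and (13.8, 13.8) in frame 2.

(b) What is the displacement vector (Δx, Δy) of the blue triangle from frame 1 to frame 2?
(0.6, 0.8)

The blue triangle was at (9.2, 9.1) in frame 1 and (9.8, 9.9) in frame 2.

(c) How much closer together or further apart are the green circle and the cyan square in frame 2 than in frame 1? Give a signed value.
-1.6

Distance in frame 1: 8.0. Distance in frame 2: 6.4.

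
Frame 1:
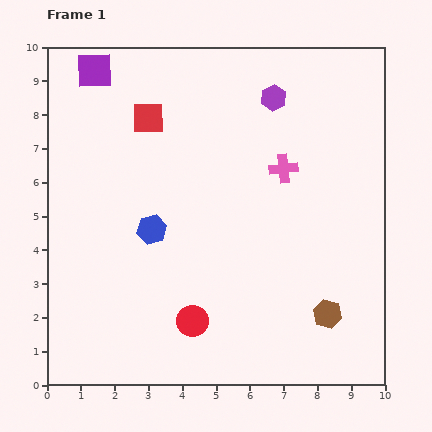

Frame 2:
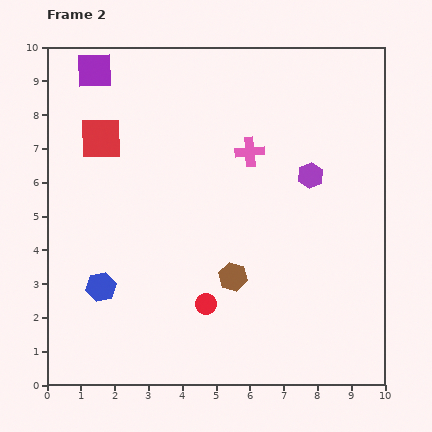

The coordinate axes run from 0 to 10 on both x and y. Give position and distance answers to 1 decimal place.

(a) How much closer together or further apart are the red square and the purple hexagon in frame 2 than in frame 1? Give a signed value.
+2.6

Distance in frame 1: 3.7. Distance in frame 2: 6.3.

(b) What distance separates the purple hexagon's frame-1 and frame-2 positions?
2.5

The purple hexagon moved from (6.7, 8.5) to (7.8, 6.2), a distance of √(1.1² + 2.3²) ≈ 2.5.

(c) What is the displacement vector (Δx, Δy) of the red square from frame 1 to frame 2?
(-1.4, -0.6)

The red square was at (3.0, 7.9) in frame 1 and (1.6, 7.3) in frame 2.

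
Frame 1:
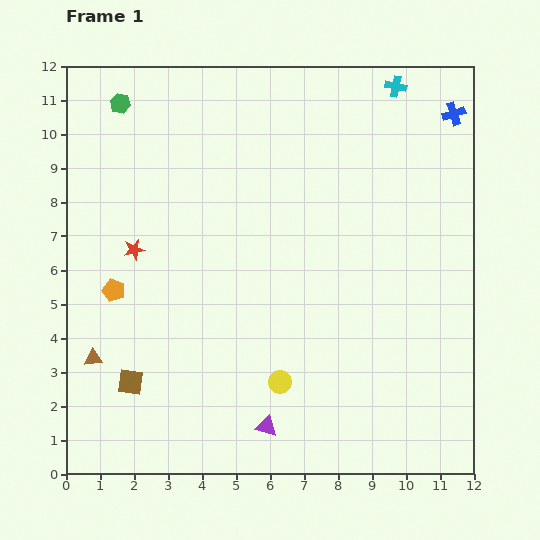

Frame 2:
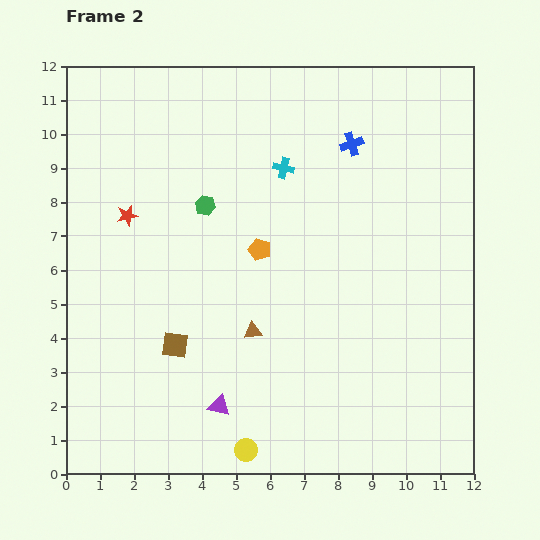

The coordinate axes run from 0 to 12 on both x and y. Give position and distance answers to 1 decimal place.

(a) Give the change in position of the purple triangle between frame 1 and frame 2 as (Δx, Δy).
(-1.4, 0.6)

The purple triangle was at (5.9, 1.4) in frame 1 and (4.5, 2.0) in frame 2.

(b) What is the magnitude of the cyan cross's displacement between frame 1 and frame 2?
4.1

The cyan cross moved from (9.7, 11.4) to (6.4, 9.0), a distance of √(3.3² + 2.4²) ≈ 4.1.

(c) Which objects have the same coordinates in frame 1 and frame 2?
none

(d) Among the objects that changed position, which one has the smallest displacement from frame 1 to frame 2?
the red star

(moved 1.0)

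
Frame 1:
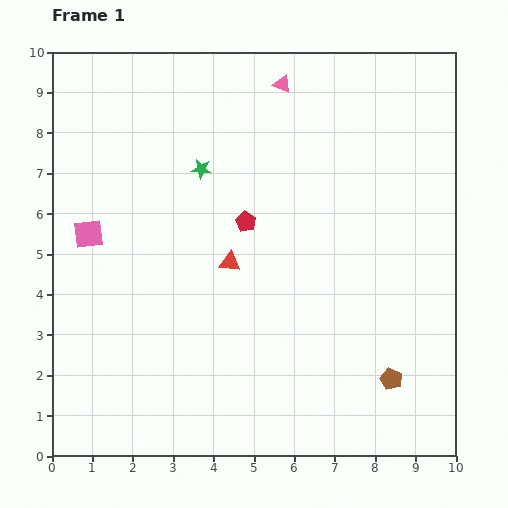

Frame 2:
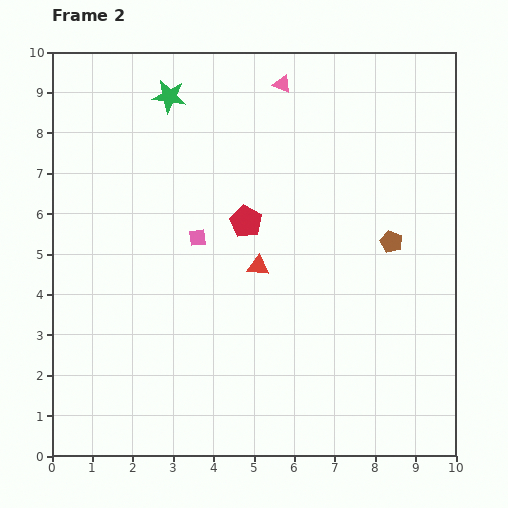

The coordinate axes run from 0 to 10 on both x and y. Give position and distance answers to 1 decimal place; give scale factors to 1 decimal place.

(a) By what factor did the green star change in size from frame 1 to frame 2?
1.7×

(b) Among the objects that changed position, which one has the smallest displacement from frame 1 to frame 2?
the red triangle

(moved 0.7)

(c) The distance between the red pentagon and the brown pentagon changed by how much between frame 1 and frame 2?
-1.7

Distance in frame 1: 5.3. Distance in frame 2: 3.6.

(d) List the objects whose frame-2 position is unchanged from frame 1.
the pink triangle, the red pentagon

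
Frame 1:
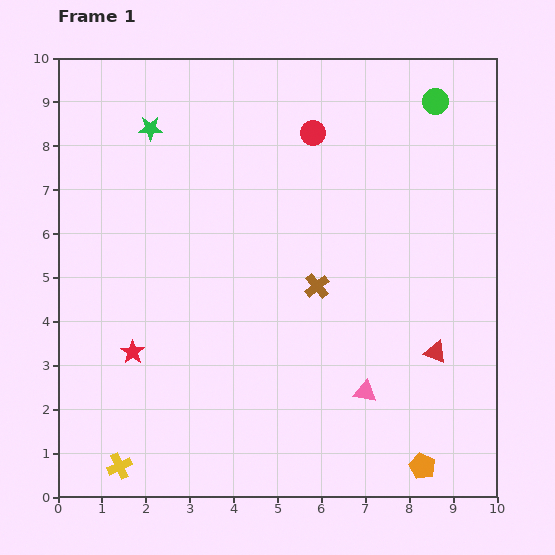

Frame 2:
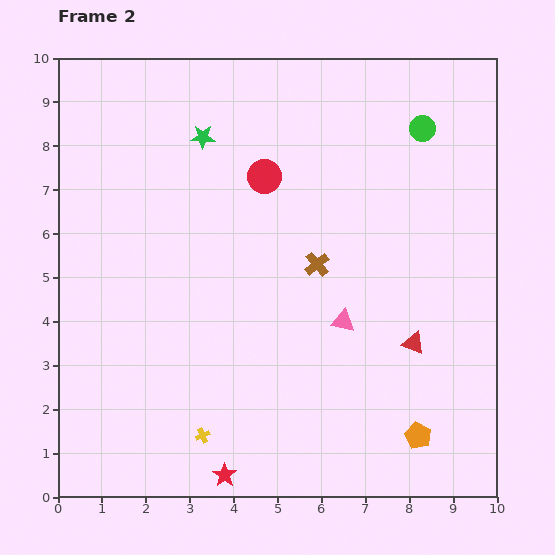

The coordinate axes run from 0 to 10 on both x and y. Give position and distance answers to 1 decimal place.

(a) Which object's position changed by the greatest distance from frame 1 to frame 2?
the red star

(moved 3.5; next 2.0)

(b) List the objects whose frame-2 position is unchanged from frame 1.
none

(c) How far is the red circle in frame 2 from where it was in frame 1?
1.5

The red circle moved from (5.8, 8.3) to (4.7, 7.3), a distance of √(1.1² + 1.0²) ≈ 1.5.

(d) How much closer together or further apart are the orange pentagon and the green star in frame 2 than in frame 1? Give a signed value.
-1.5

Distance in frame 1: 9.9. Distance in frame 2: 8.4.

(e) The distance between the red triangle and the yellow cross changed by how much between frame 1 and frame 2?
-2.5

Distance in frame 1: 7.7. Distance in frame 2: 5.2.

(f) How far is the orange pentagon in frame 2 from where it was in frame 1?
0.7

The orange pentagon moved from (8.3, 0.7) to (8.2, 1.4), a distance of √(0.1² + 0.7²) ≈ 0.7.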